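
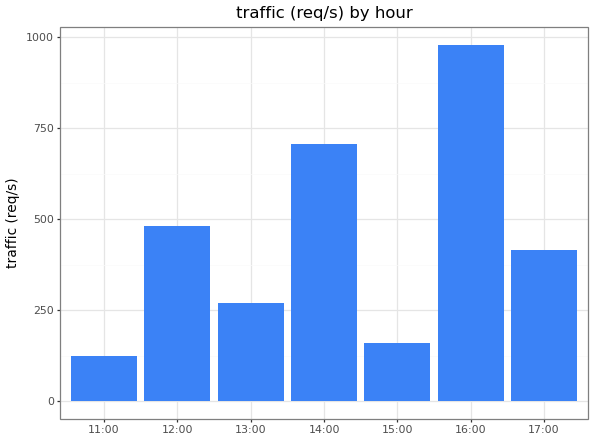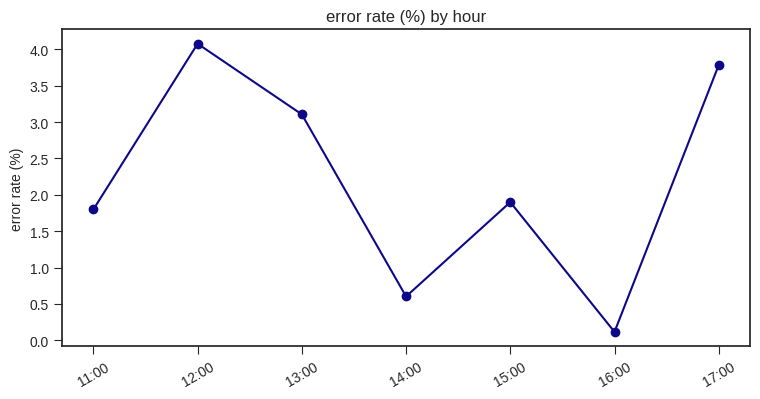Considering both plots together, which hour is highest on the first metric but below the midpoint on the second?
16:00

Chart 2 median error rate (%) ≈ 2; below-median hours: 11:00, 14:00, 16:00. Among those, 16:00 has the highest traffic (req/s) (≈ 1000).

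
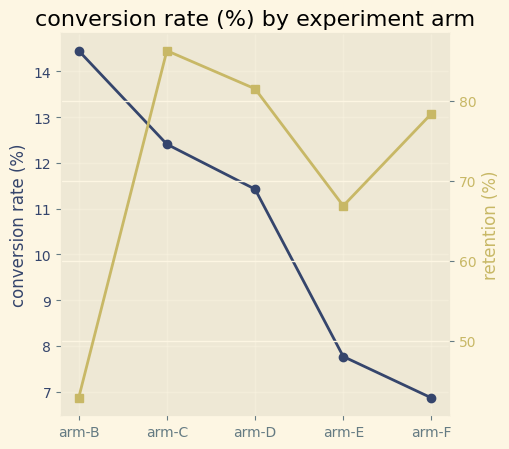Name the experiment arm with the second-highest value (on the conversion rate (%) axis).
arm-C

Top 3 (on the conversion rate (%) axis): arm-B ≈ 14, arm-C ≈ 12, arm-D ≈ 11.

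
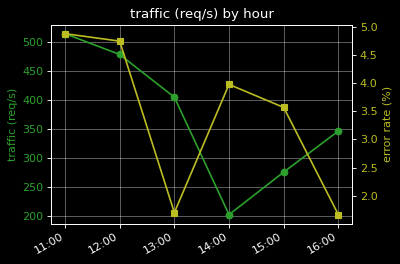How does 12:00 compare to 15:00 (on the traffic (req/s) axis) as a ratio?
12:00 ≈ 500, 15:00 ≈ 300; 500/300 ≈ 1.67.

≈ 1.67×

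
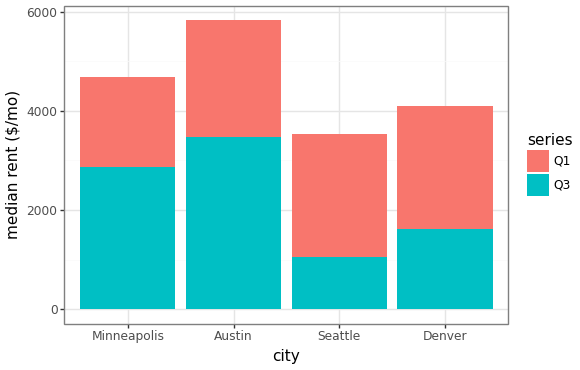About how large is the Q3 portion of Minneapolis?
Q3 top ≈ 3000, bottom ≈ 0; segment ≈ 3000.

≈ 3000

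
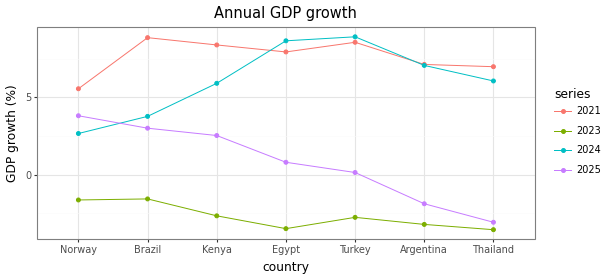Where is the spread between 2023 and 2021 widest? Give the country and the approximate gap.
Egypt: 2023 ≈ -4, 2021 ≈ 8 → gap ≈ 12. Next-largest (Turkey) is only ≈ 10.

Egypt, ≈ 12 %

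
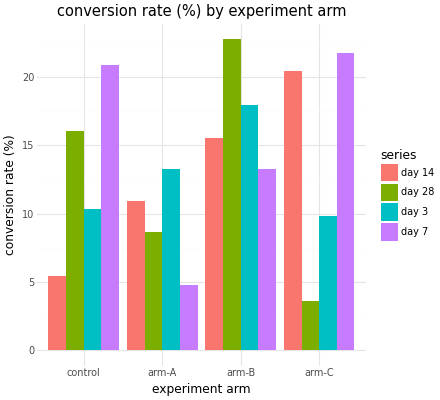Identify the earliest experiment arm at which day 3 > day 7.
arm-A

control: day 3 ≈ 10 vs day 7 ≈ 20 (not yet); arm-A: day 3 ≈ 14 vs day 7 ≈ 4 (first crossover).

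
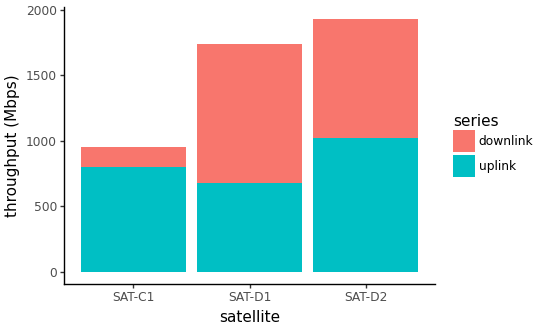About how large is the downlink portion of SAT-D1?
≈ 1200

downlink top ≈ 1800, bottom ≈ 600; segment ≈ 1200.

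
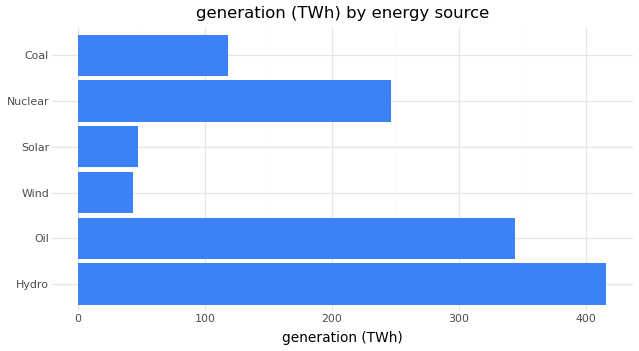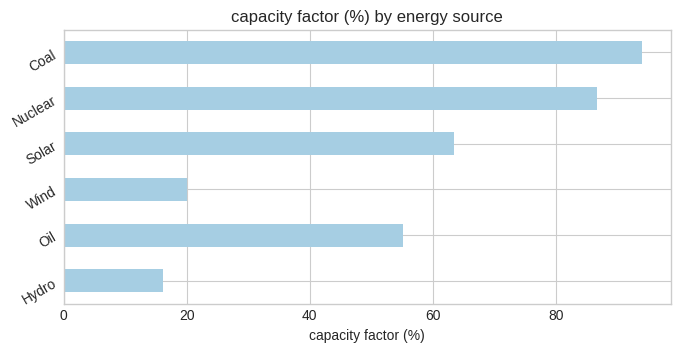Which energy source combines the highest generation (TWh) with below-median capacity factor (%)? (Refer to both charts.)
Chart 2 median capacity factor (%) ≈ 60; below-median energy sources: Hydro, Oil, Wind. Among those, Hydro has the highest generation (TWh) (≈ 400).

Hydro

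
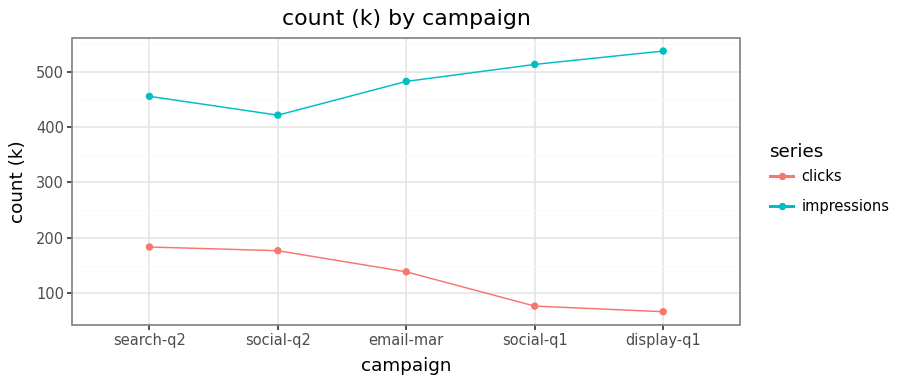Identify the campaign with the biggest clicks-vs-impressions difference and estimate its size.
display-q1, ≈ 500 k

display-q1: clicks ≈ 50, impressions ≈ 550 → gap ≈ 500. Next-largest (social-q1) is only ≈ 400.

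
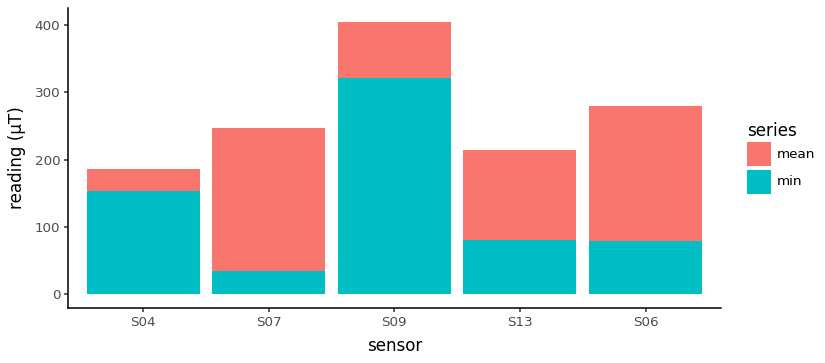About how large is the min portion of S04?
min top ≈ 150, bottom ≈ 0; segment ≈ 150.

≈ 150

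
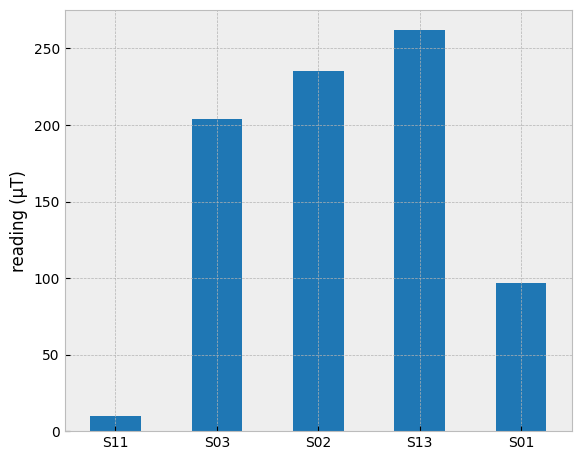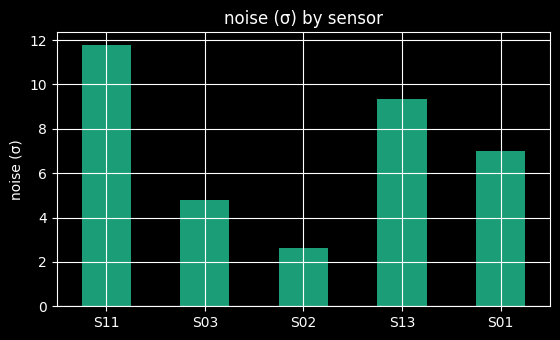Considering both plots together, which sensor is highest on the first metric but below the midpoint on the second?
S02

Chart 2 median noise (σ) ≈ 6; below-median sensors: S03, S02. Among those, S02 has the highest reading (µT) (≈ 225).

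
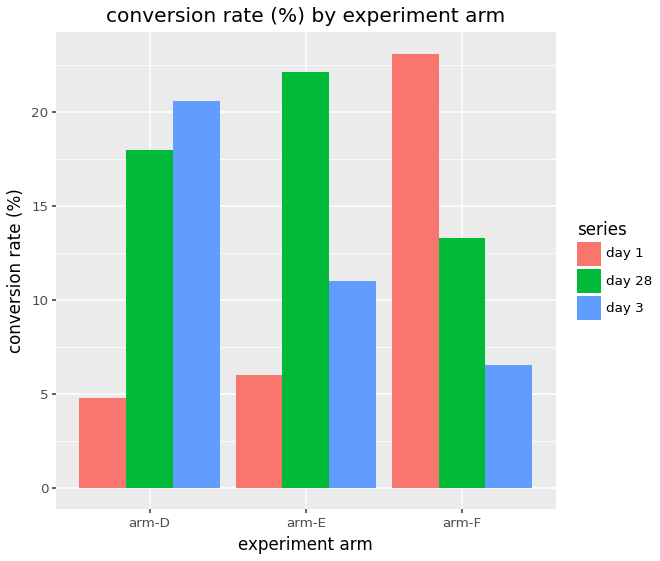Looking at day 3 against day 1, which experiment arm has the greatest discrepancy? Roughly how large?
arm-F: day 3 ≈ 6, day 1 ≈ 24 → gap ≈ 18. Next-largest (arm-D) is only ≈ 16.

arm-F, ≈ 18 %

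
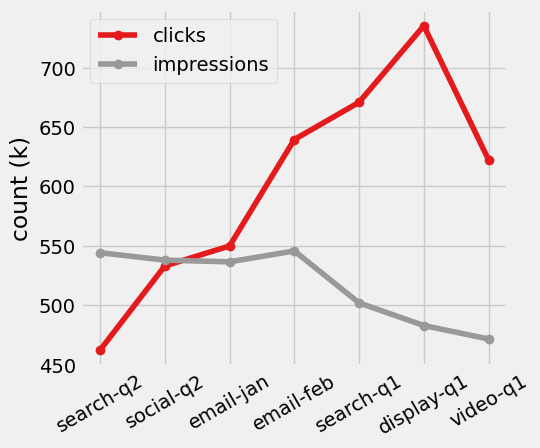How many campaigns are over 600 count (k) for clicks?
Above 600: email-feb, search-q1, display-q1, video-q1.

4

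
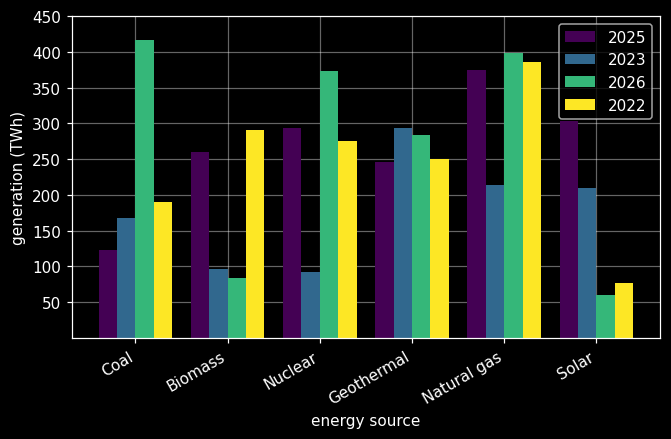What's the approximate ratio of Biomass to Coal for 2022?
Biomass ≈ 300, Coal ≈ 200; 300/200 ≈ 1.5.

≈ 1.5×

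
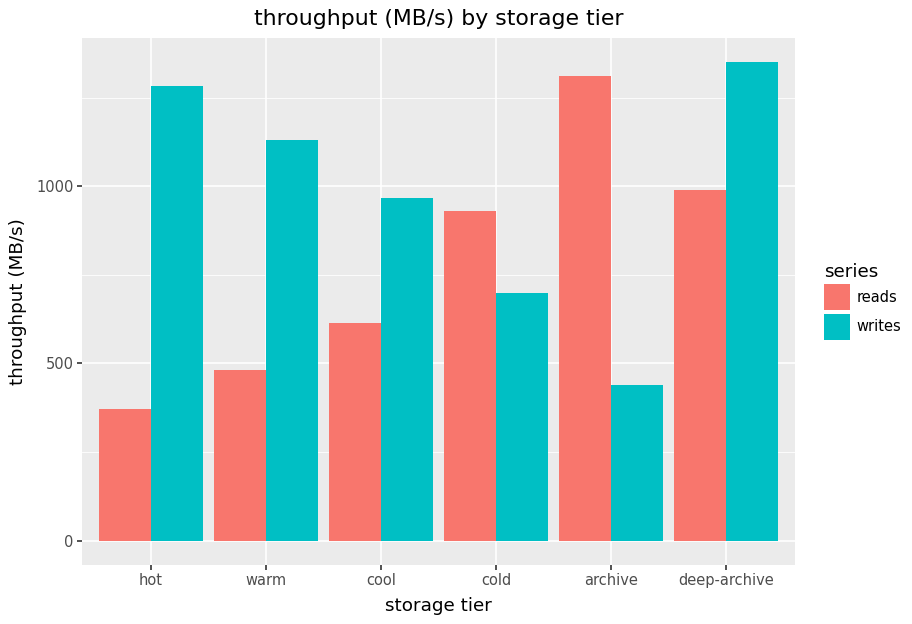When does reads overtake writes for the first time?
cool: reads ≈ 600 vs writes ≈ 1000 (not yet); cold: reads ≈ 1000 vs writes ≈ 600 (first crossover).

cold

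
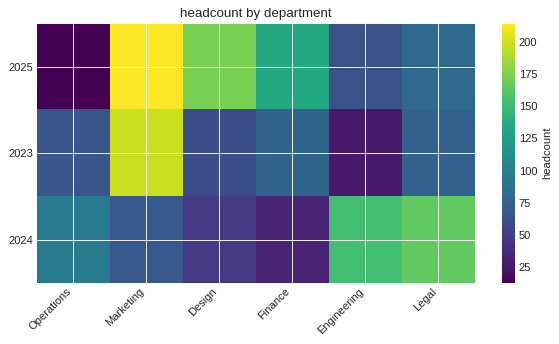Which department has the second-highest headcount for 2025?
Top 3 for 2025: Marketing ≈ 220, Design ≈ 180, Finance ≈ 140.

Design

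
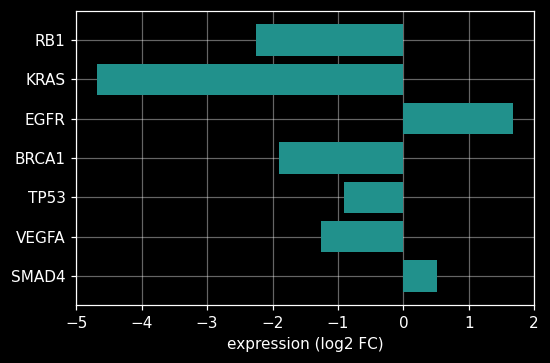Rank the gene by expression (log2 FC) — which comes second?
Top 3: EGFR ≈ 2, SMAD4 ≈ 1, TP53 ≈ -1.

SMAD4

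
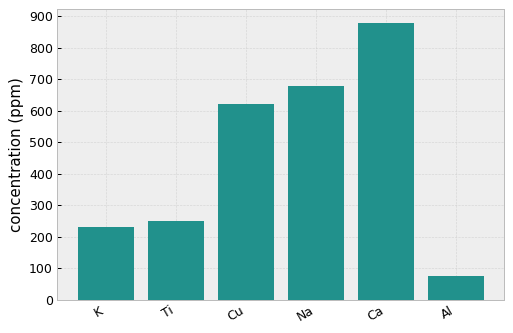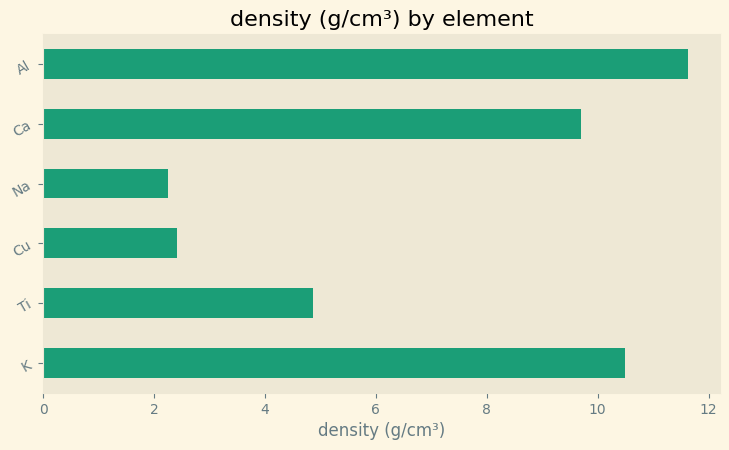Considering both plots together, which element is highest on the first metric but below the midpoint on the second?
Chart 2 median density (g/cm³) ≈ 8; below-median elements: Ti, Cu, Na. Among those, Na has the highest concentration (ppm) (≈ 700).

Na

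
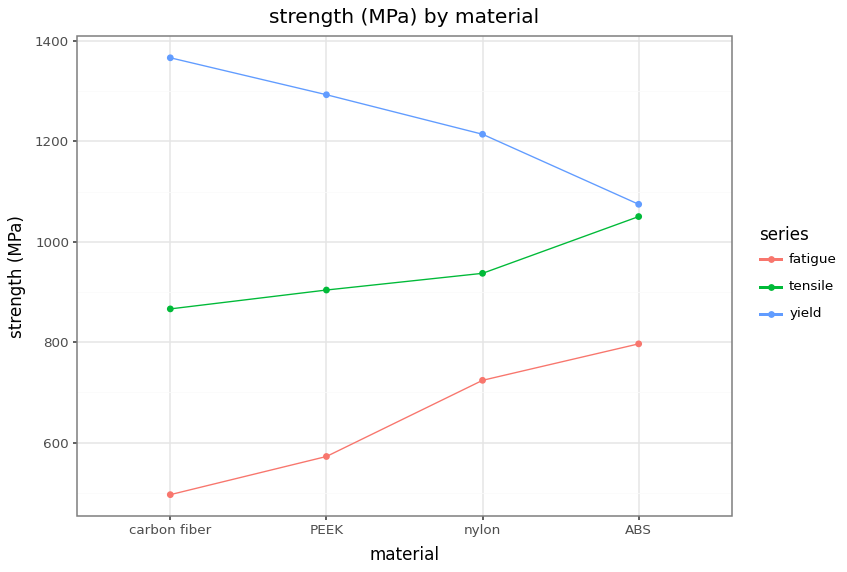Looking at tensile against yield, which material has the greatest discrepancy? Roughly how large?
carbon fiber: tensile ≈ 900, yield ≈ 1400 → gap ≈ 500. Next-largest (PEEK) is only ≈ 400.

carbon fiber, ≈ 500 MPa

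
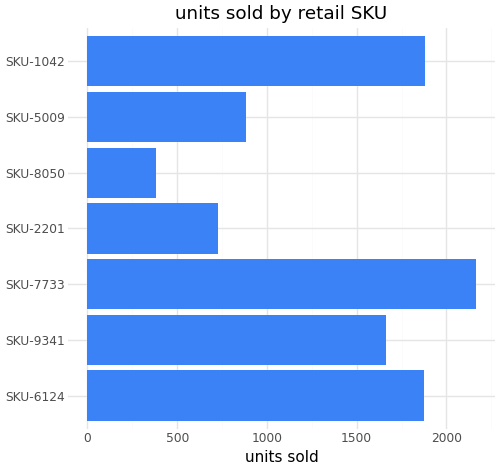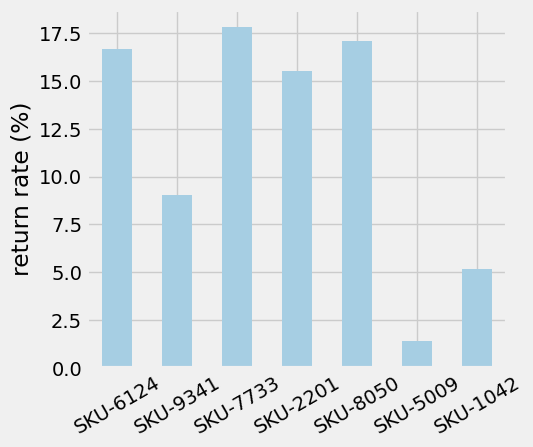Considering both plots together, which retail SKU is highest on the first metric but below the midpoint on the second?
Chart 2 median return rate (%) ≈ 16; below-median retail SKUs: SKU-9341, SKU-5009, SKU-1042. Among those, SKU-1042 has the highest units sold (≈ 1800).

SKU-1042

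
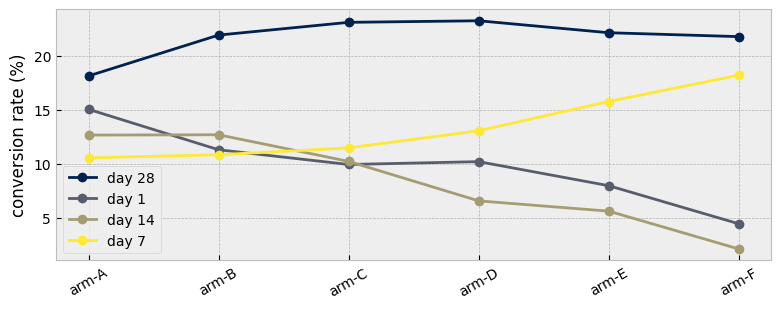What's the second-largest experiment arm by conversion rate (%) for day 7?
Top 3 for day 7: arm-F ≈ 18, arm-E ≈ 16, arm-D ≈ 14.

arm-E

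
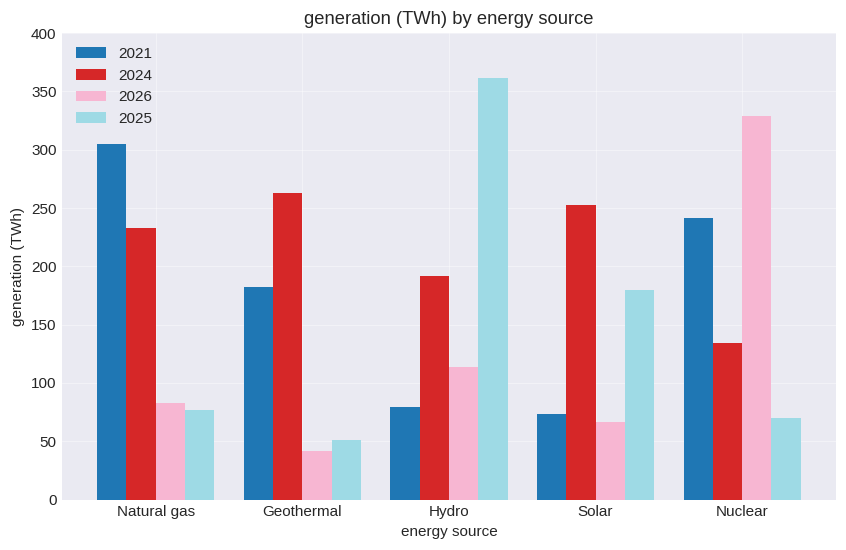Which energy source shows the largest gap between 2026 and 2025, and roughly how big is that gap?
Nuclear, ≈ 300 TWh

Nuclear: 2026 ≈ 350, 2025 ≈ 50 → gap ≈ 300. Next-largest (Hydro) is only ≈ 250.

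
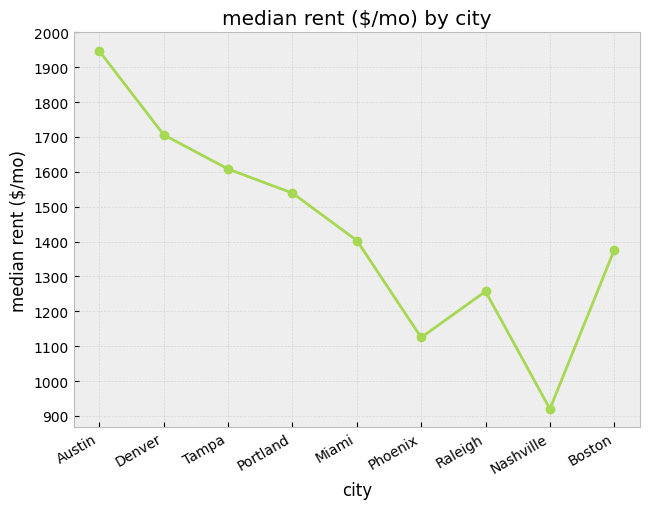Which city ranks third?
Tampa

Top 4: Austin ≈ 1900, Denver ≈ 1700, Tampa ≈ 1600, Portland ≈ 1500.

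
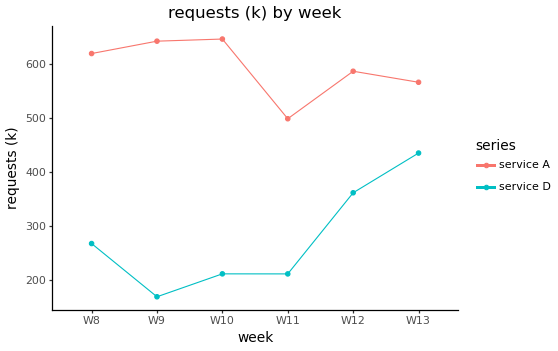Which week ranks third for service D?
Top 4 for service D: W13 ≈ 450, W12 ≈ 350, W8 ≈ 250, W10 ≈ 200.

W8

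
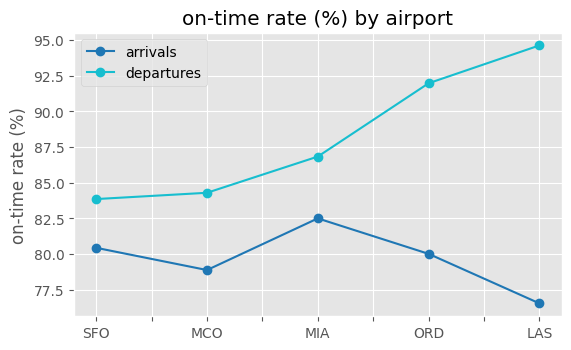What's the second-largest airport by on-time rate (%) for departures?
ORD

Top 3 for departures: LAS ≈ 94, ORD ≈ 92, MIA ≈ 86.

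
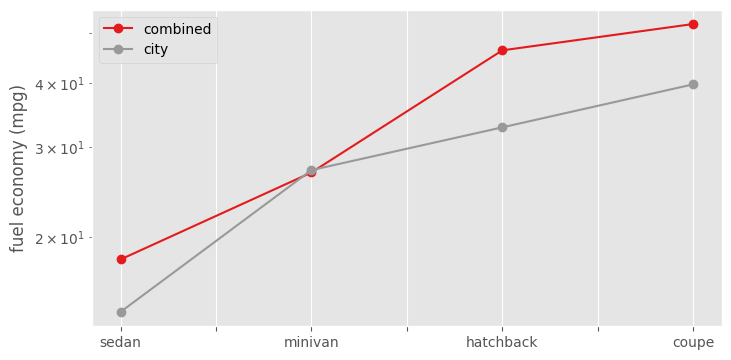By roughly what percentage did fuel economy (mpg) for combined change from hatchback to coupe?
hatchback ≈ 45, coupe ≈ 50; (50 − 45) / 45 ≈ +11.1%.

≈ +11.1%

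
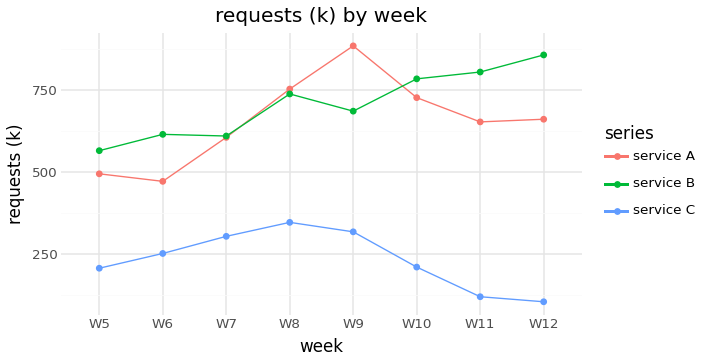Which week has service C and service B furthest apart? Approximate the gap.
W12: service C ≈ 100, service B ≈ 900 → gap ≈ 800. Next-largest (W11) is only ≈ 700.

W12, ≈ 800 k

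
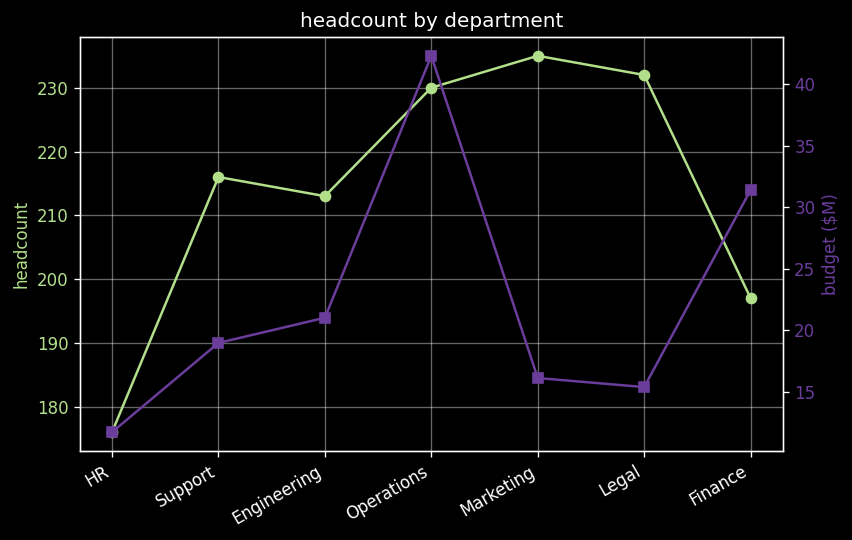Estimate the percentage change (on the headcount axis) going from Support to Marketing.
≈ +9.3%

Support ≈ 215, Marketing ≈ 235; (235 − 215) / 215 ≈ +9.3%.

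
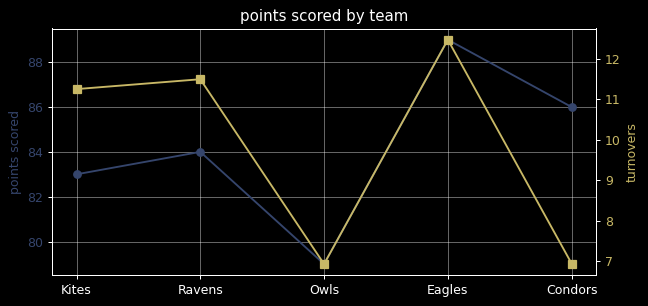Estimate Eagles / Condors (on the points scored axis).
Eagles ≈ 89, Condors ≈ 86; 89/86 ≈ 1.03.

≈ 1.03×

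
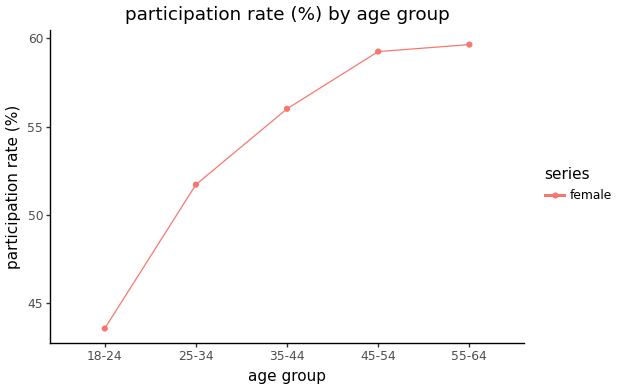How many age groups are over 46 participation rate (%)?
4

Above 46: 25-34, 35-44, 45-54, 55-64.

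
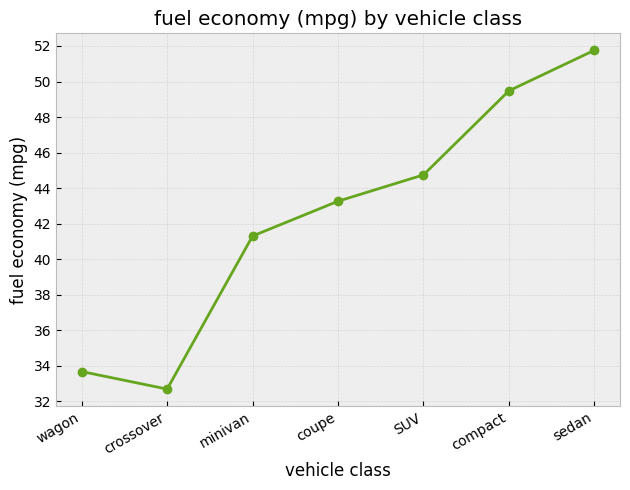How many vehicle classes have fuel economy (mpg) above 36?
5

Above 36: minivan, coupe, SUV, compact, sedan.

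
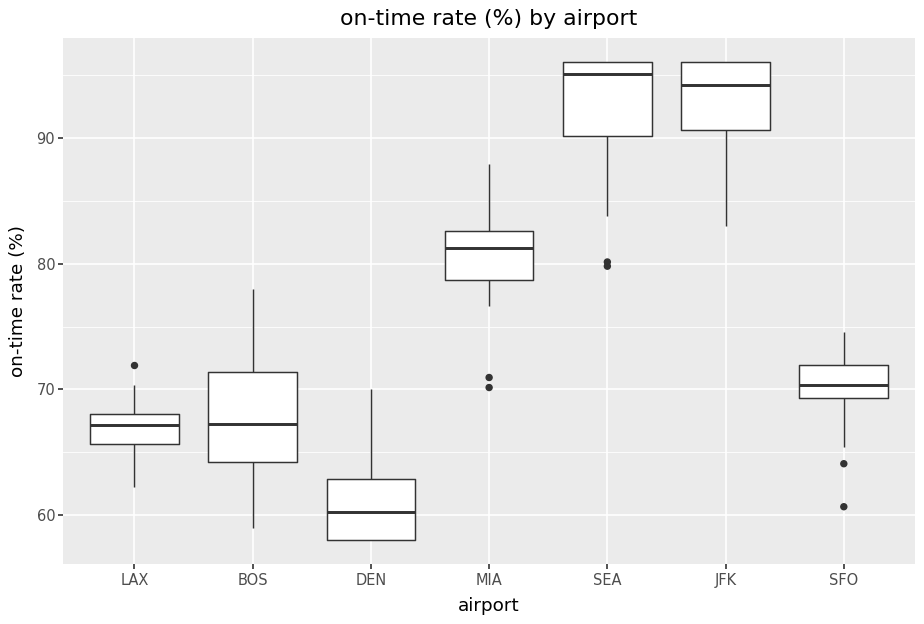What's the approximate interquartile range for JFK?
Q3 ≈ 95, Q1 ≈ 90; IQR ≈ 5.

≈ 5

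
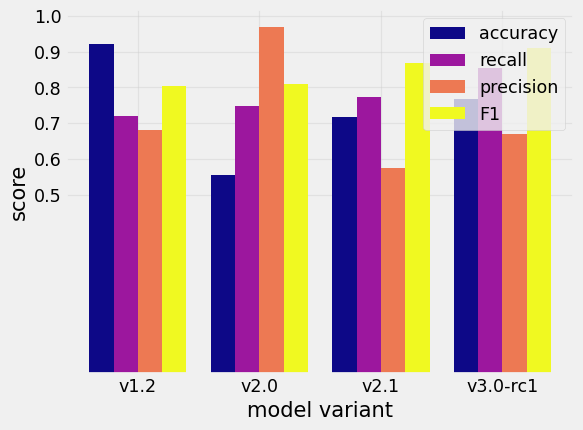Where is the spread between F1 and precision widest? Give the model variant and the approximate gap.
v2.1: F1 ≈ 0.9, precision ≈ 0.6 → gap ≈ 0.3. Next-largest (v3.0-rc1) is only ≈ 0.2.

v2.1, ≈ 0.3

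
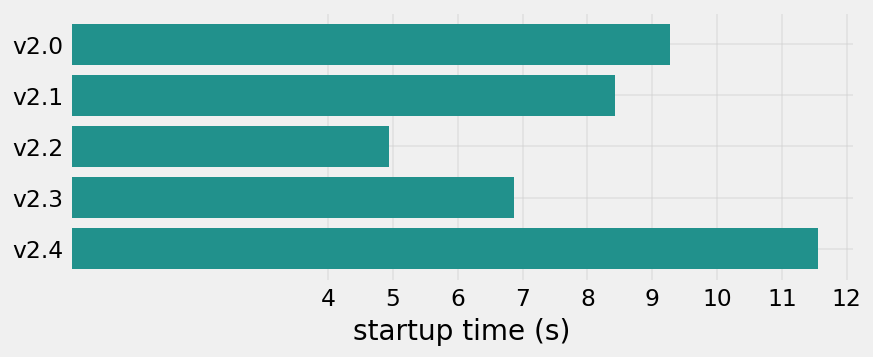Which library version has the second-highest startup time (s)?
v2.0

Top 3: v2.4 ≈ 12, v2.0 ≈ 9, v2.1 ≈ 8.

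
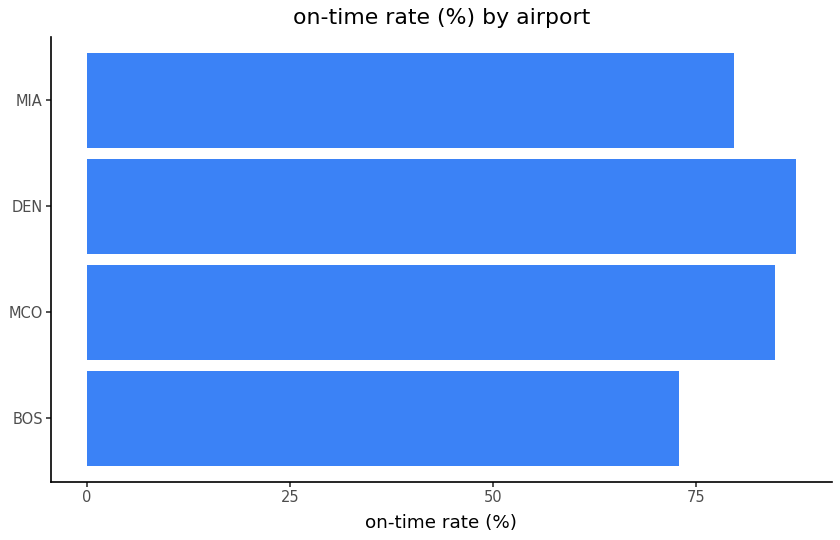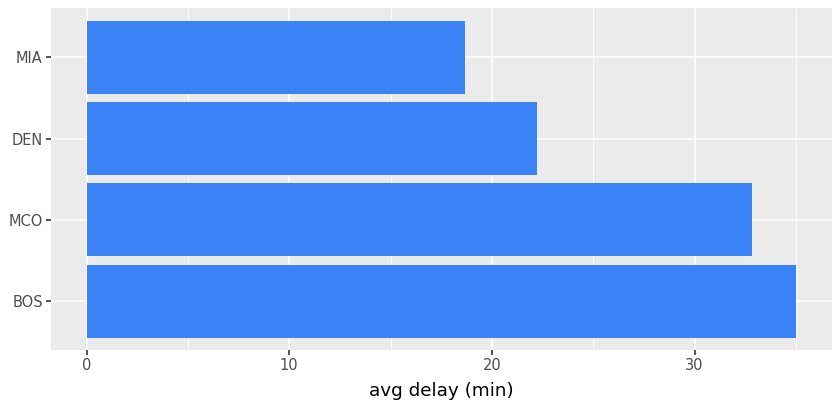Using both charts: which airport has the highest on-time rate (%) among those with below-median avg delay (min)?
DEN

Chart 2 median avg delay (min) ≈ 30; below-median airports: DEN, MIA. Among those, DEN has the highest on-time rate (%) (≈ 90).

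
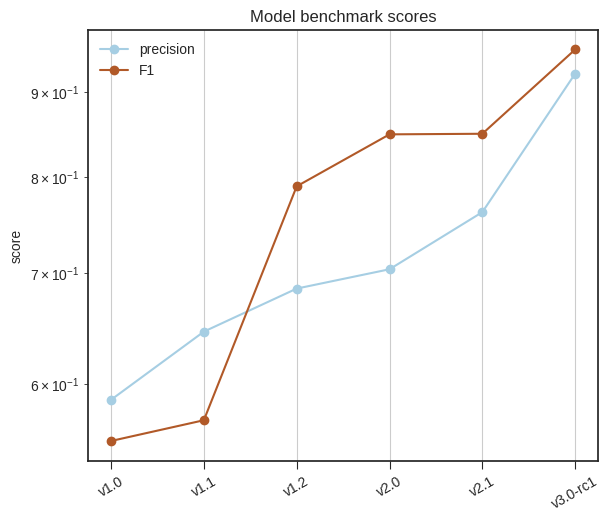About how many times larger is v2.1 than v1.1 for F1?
≈ 1.55×

v2.1 ≈ 0.85, v1.1 ≈ 0.55; 0.85/0.55 ≈ 1.55.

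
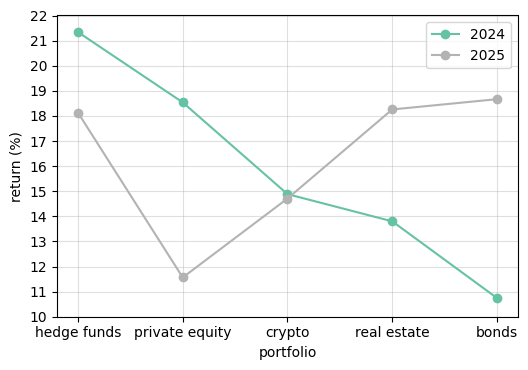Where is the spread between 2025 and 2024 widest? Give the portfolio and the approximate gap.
bonds, ≈ 8 %

bonds: 2025 ≈ 19, 2024 ≈ 11 → gap ≈ 8. Next-largest (private equity) is only ≈ 7.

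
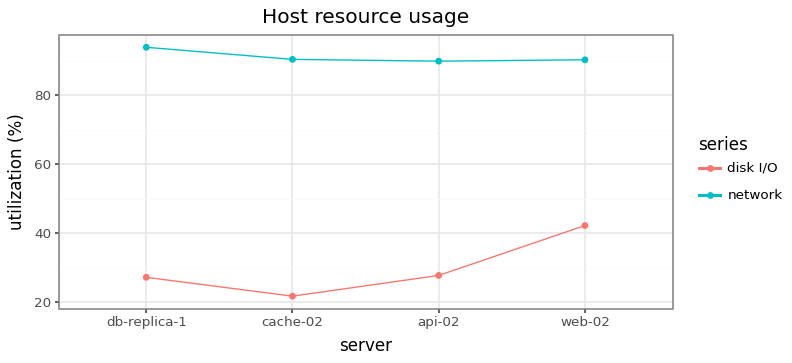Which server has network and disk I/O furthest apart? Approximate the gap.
cache-02: network ≈ 90, disk I/O ≈ 20 → gap ≈ 70. Next-largest (db-replica-1) is only ≈ 60.

cache-02, ≈ 70 %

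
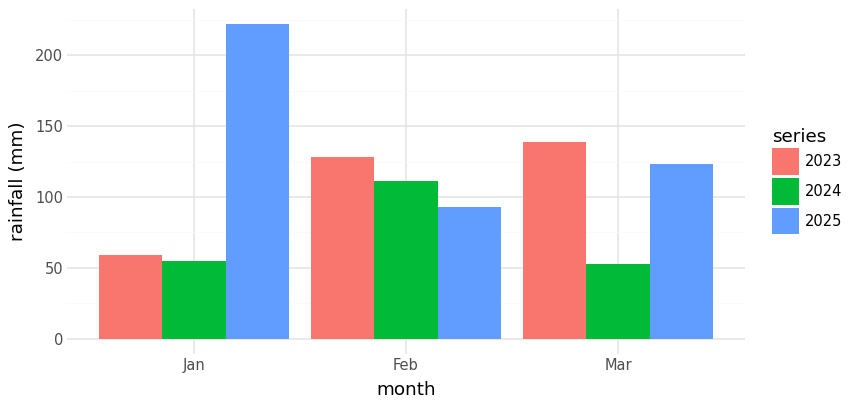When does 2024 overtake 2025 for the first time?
Jan: 2024 ≈ 60 vs 2025 ≈ 220 (not yet); Feb: 2024 ≈ 120 vs 2025 ≈ 100 (first crossover).

Feb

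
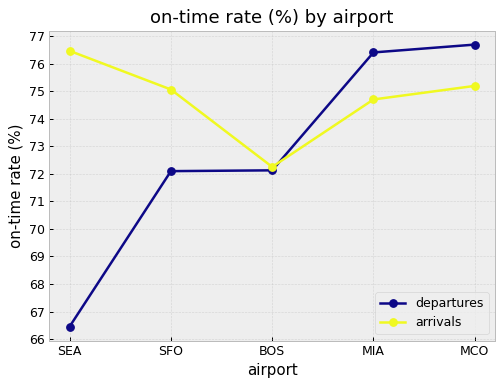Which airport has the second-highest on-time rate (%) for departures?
Top 3 for departures: MCO ≈ 77, MIA ≈ 76, BOS ≈ 72.

MIA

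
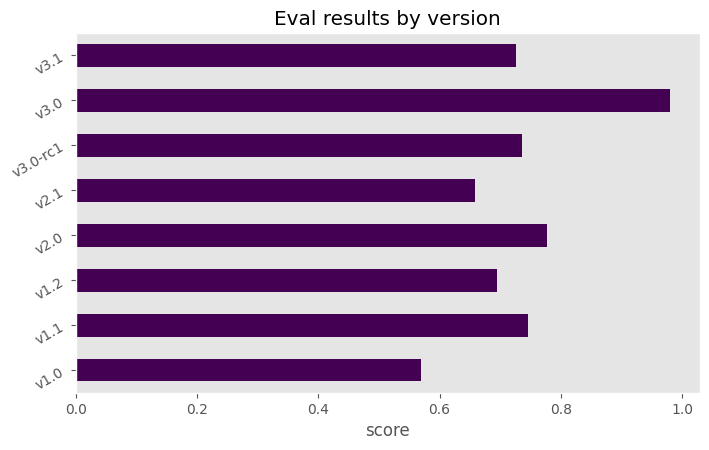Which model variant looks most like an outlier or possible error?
v3.0 ≈ 1.0; the rest sit between ≈ 0.6 and ≈ 0.8.

v3.0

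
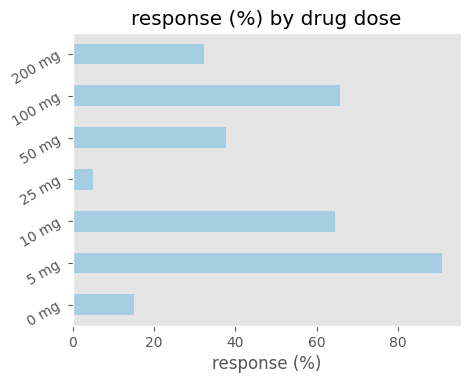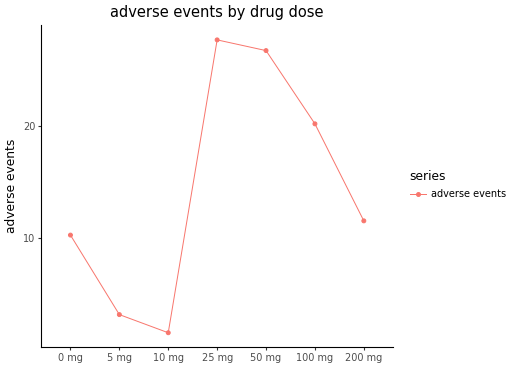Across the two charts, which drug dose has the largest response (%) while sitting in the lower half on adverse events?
Chart 2 median adverse events ≈ 10; below-median drug doses: 0 mg, 5 mg, 10 mg. Among those, 5 mg has the highest response (%) (≈ 90).

5 mg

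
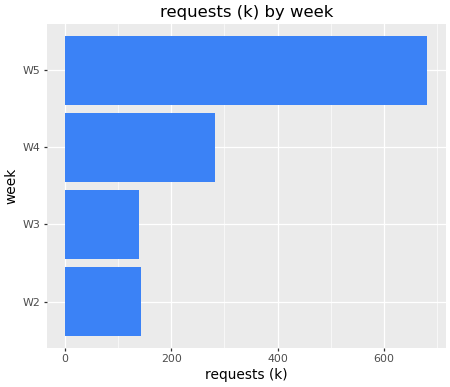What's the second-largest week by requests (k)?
Top 3: W5 ≈ 700, W4 ≈ 300, W2 ≈ 100.

W4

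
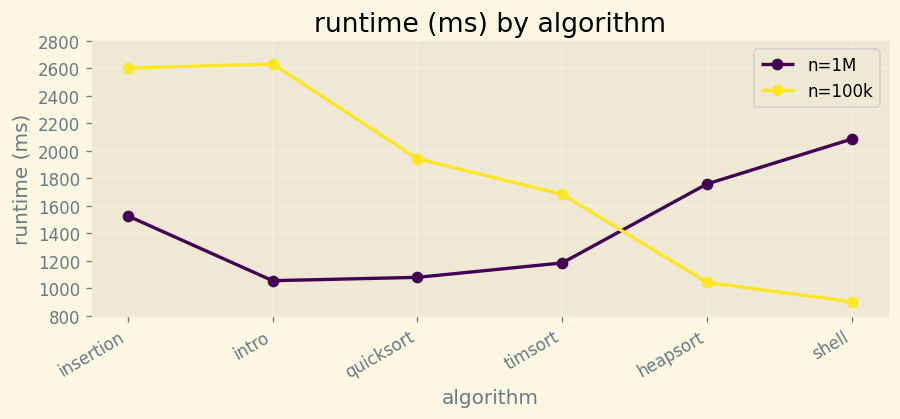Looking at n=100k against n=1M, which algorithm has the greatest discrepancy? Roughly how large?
intro: n=100k ≈ 2600, n=1M ≈ 1000 → gap ≈ 1600. Next-largest (shell) is only ≈ 1000.

intro, ≈ 1600 ms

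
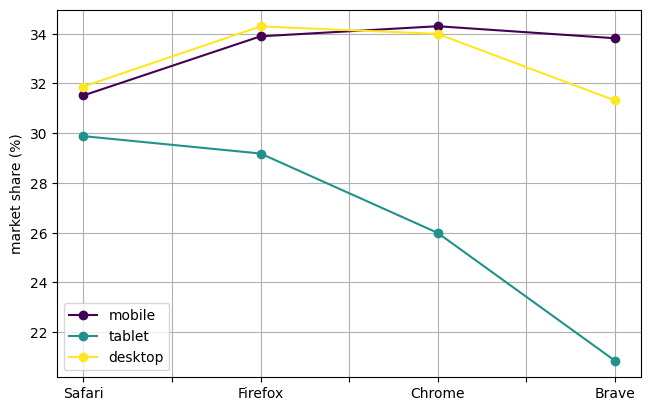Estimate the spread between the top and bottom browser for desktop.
≈ 2

Max Firefox ≈ 34, min Brave ≈ 32; range ≈ 2.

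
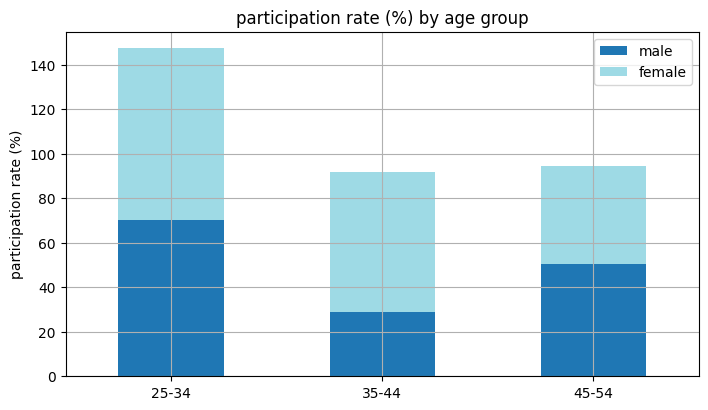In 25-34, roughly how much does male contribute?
male top ≈ 80, bottom ≈ 0; segment ≈ 80.

≈ 80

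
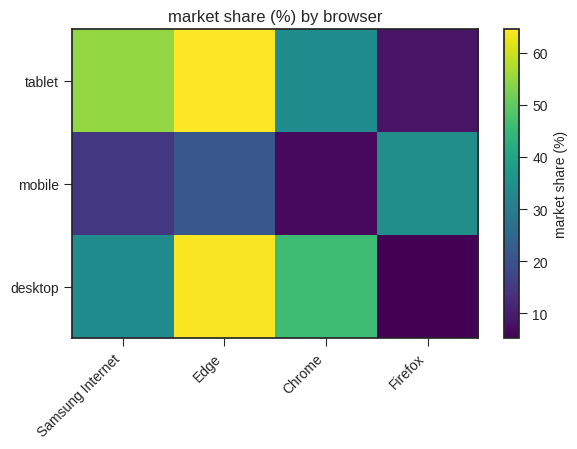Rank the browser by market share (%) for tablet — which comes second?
Samsung Internet

Top 3 for tablet: Edge ≈ 65, Samsung Internet ≈ 55, Chrome ≈ 35.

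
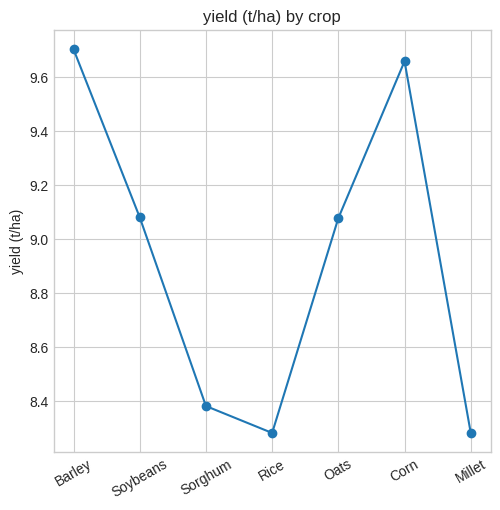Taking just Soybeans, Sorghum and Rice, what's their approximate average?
(9.0 + 8.4 + 8.2) / 3 ≈ 8.53.

≈ 8.53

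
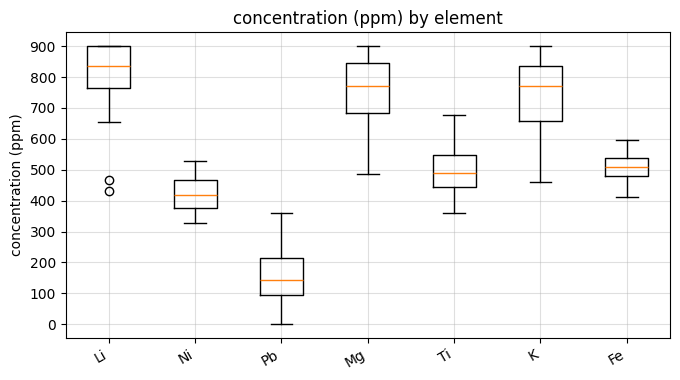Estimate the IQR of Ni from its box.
Q3 ≈ 500, Q1 ≈ 400; IQR ≈ 100.

≈ 100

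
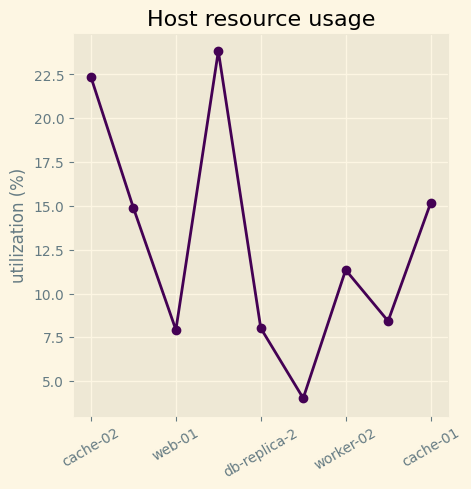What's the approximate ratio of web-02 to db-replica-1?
web-02 ≈ 14, db-replica-1 ≈ 8; 14/8 ≈ 1.75.

≈ 1.75×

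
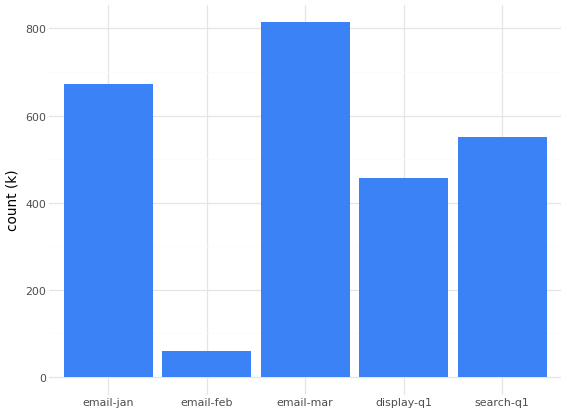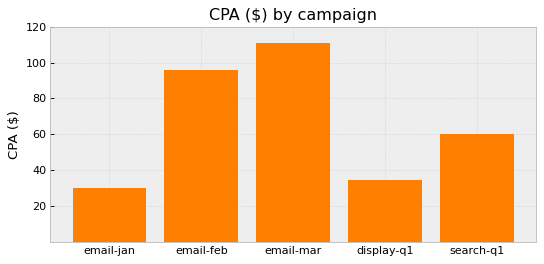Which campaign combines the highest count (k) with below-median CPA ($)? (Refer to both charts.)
Chart 2 median CPA ($) ≈ 60; below-median campaigns: email-jan, display-q1. Among those, email-jan has the highest count (k) (≈ 700).

email-jan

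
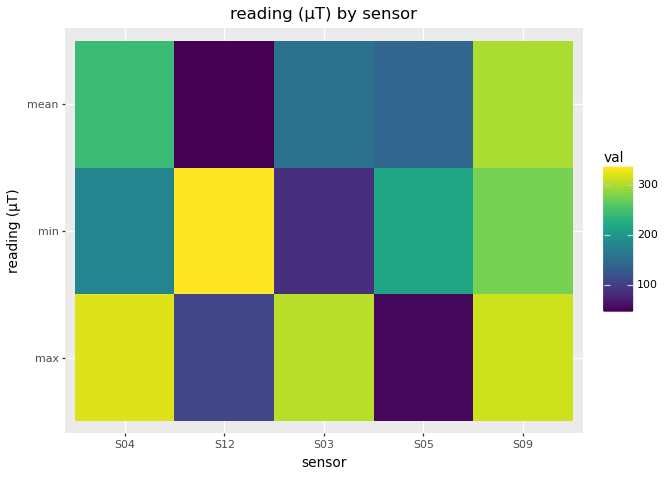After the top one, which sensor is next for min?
S09

Top 3 for min: S12 ≈ 325, S09 ≈ 275, S05 ≈ 225.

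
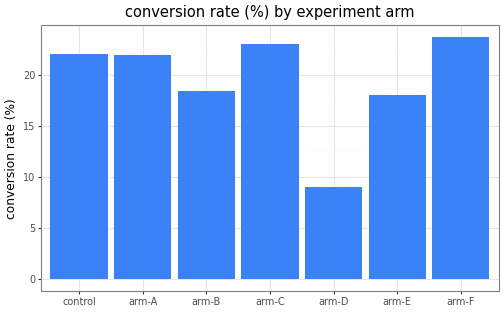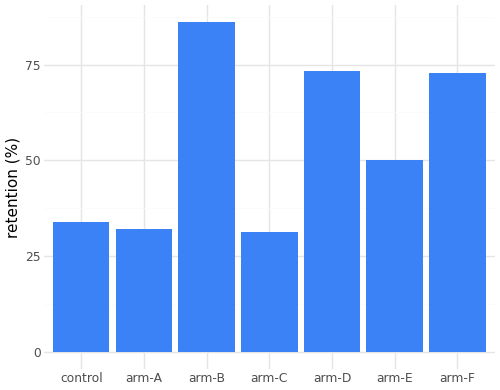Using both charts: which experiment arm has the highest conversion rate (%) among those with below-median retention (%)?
arm-C

Chart 2 median retention (%) ≈ 50; below-median experiment arms: control, arm-A, arm-C. Among those, arm-C has the highest conversion rate (%) (≈ 25).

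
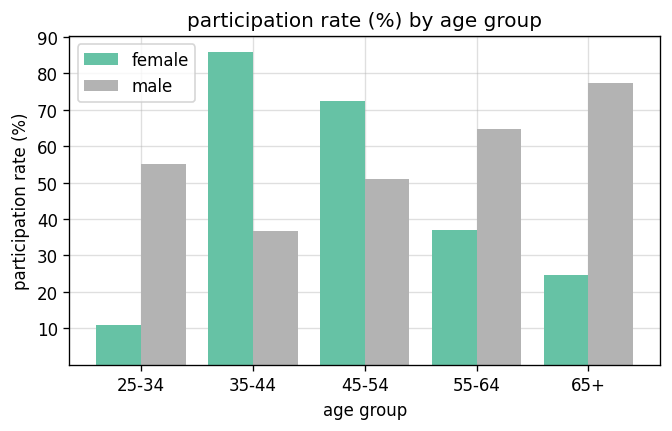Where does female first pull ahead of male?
25-34: female ≈ 10 vs male ≈ 60 (not yet); 35-44: female ≈ 90 vs male ≈ 40 (first crossover).

35-44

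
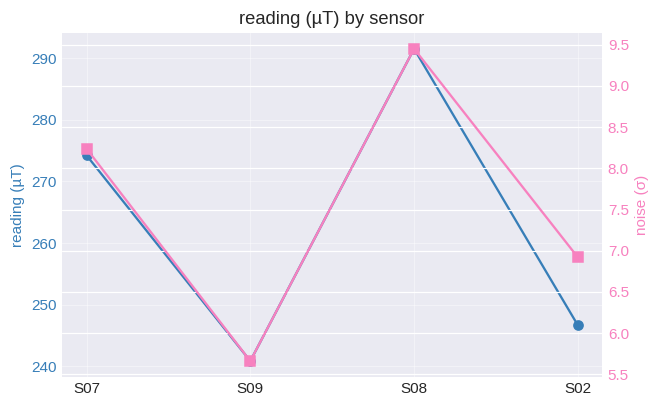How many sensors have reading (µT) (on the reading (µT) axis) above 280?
Above 280: S08.

1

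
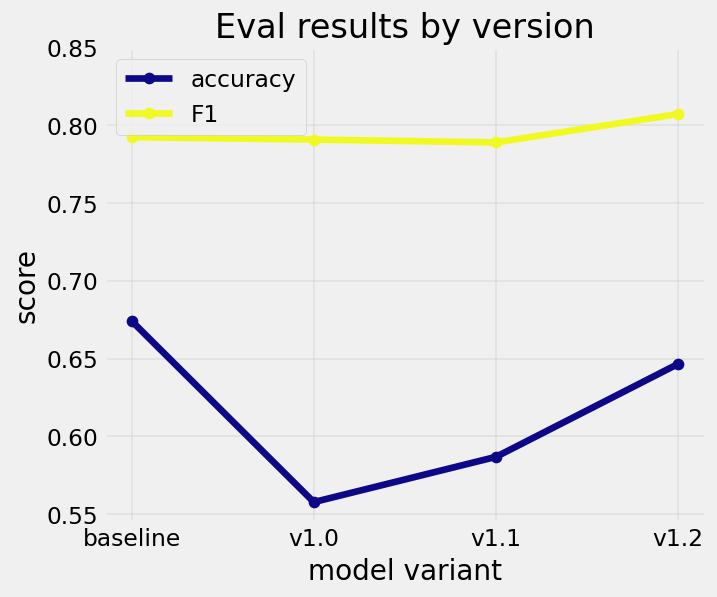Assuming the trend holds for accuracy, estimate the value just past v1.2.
Last three: 0.55, 0.60, 0.65 → slope ≈ 0.05/step → next ≈ 0.7.

≈ 0.7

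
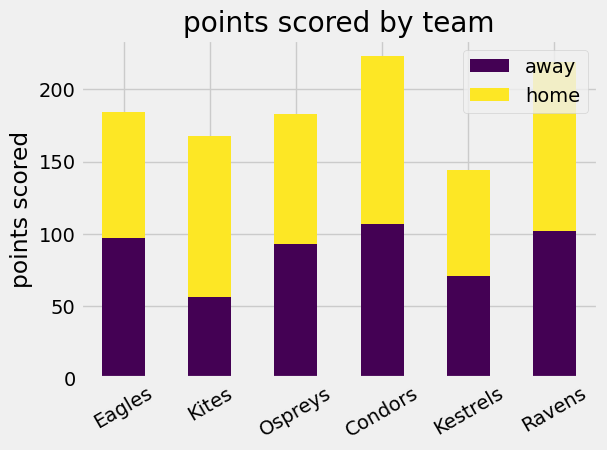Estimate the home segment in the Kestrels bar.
home top ≈ 140, bottom ≈ 80; segment ≈ 60.

≈ 60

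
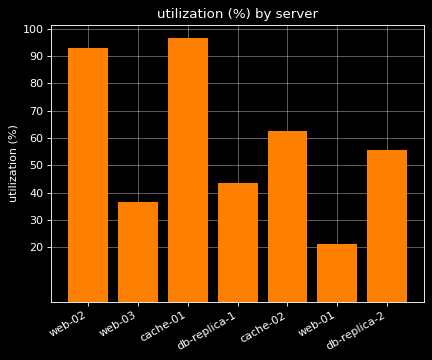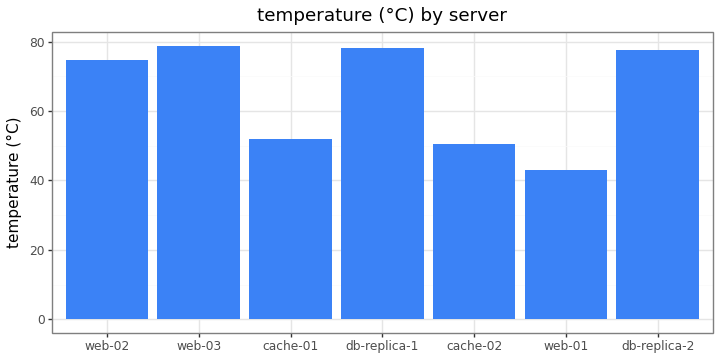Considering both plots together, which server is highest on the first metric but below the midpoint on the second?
Chart 2 median temperature (°C) ≈ 70; below-median servers: cache-01, cache-02, web-01. Among those, cache-01 has the highest utilization (%) (≈ 100).

cache-01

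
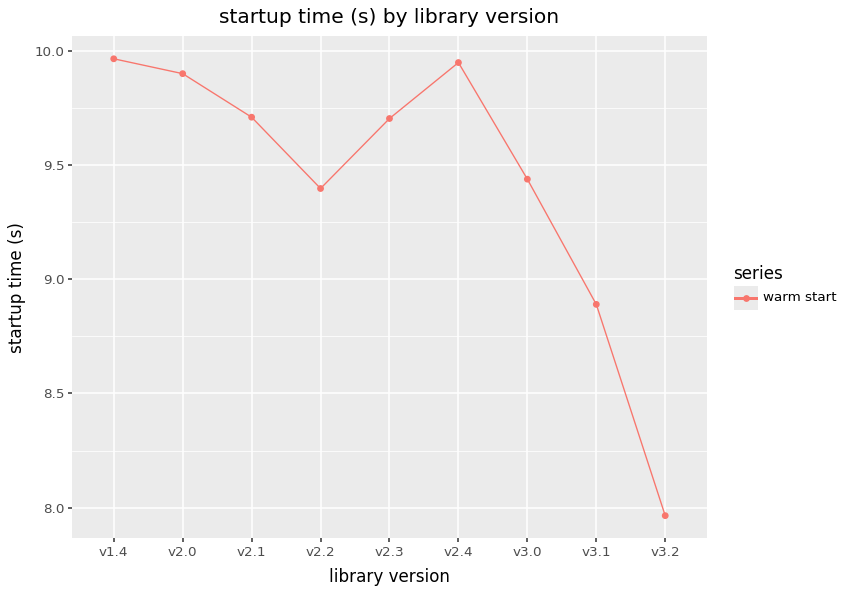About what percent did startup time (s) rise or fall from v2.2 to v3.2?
≈ -14.9%

v2.2 ≈ 9.4, v3.2 ≈ 8.0; (8.0 − 9.4) / 9.4 ≈ -14.9%.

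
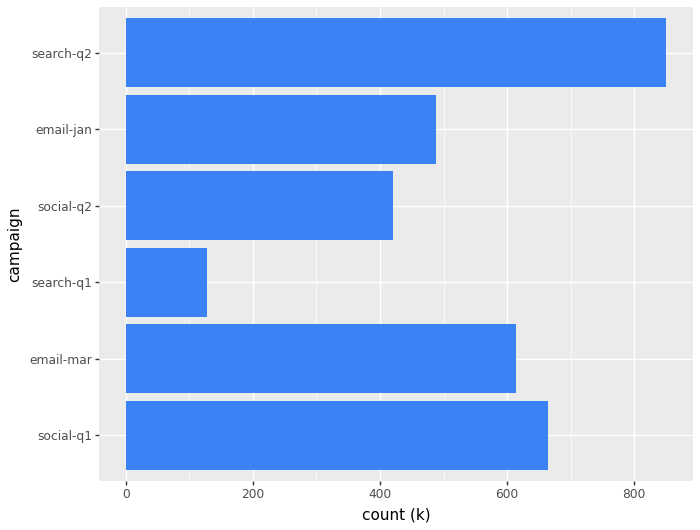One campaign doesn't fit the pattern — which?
search-q1

search-q1 ≈ 100; the rest sit between ≈ 400 and ≈ 800.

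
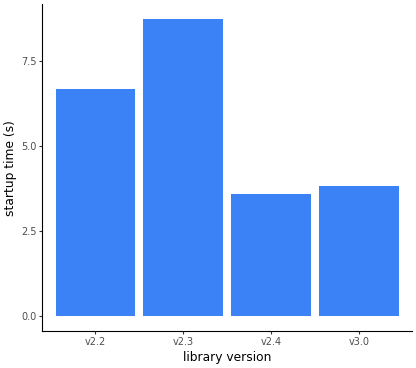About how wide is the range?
Max v2.3 ≈ 9, min v2.4 ≈ 4; range ≈ 5.

≈ 5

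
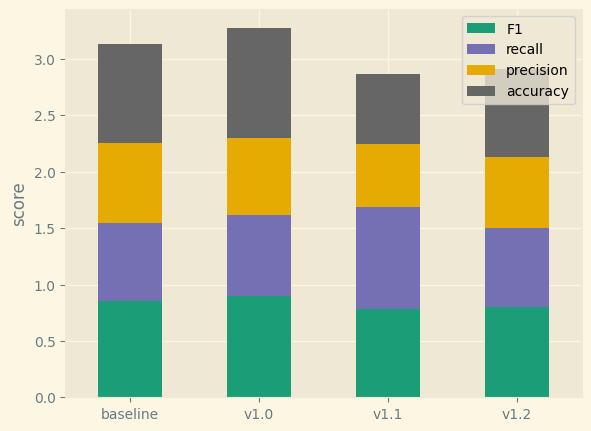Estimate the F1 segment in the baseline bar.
≈ 1.0

F1 top ≈ 1.0, bottom ≈ 0.0; segment ≈ 1.0.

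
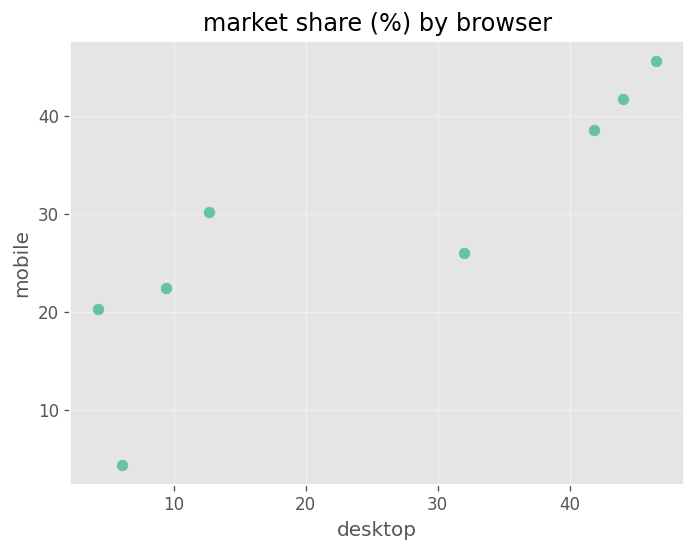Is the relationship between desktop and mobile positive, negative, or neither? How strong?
Points are positively correlated; strong (|r| ≈ 0.9).

positive, strong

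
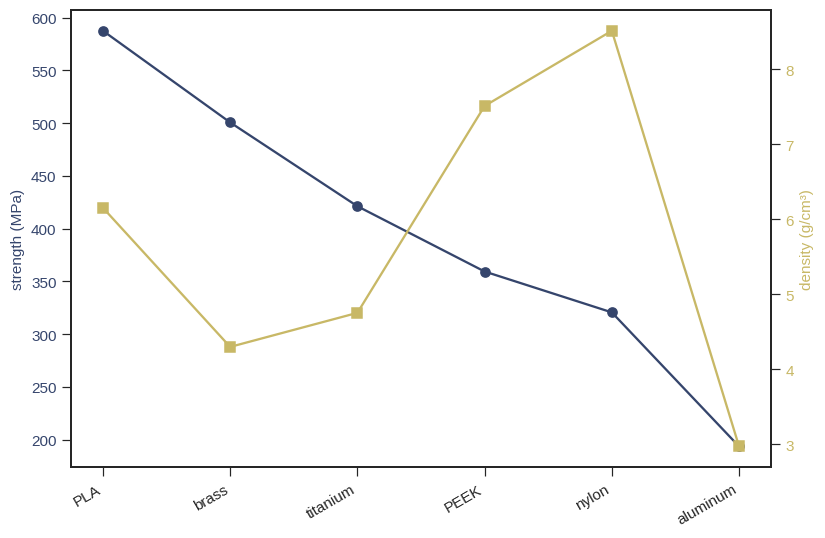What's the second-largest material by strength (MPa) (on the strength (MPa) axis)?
Top 3 (on the strength (MPa) axis): PLA ≈ 600, brass ≈ 500, titanium ≈ 400.

brass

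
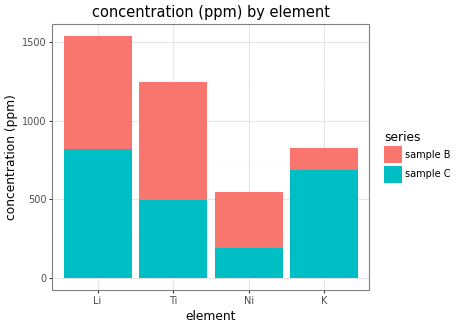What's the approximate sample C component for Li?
sample C top ≈ 800, bottom ≈ 0; segment ≈ 800.

≈ 800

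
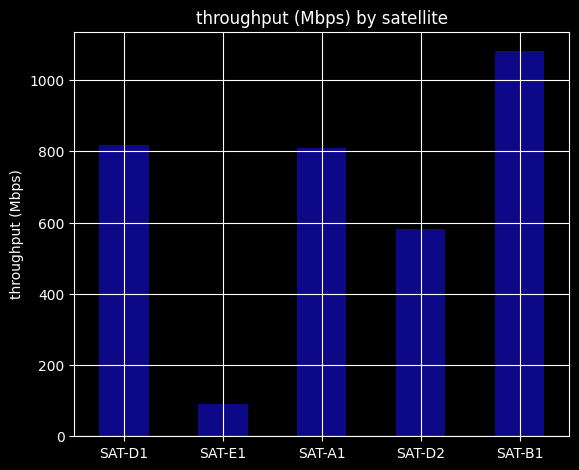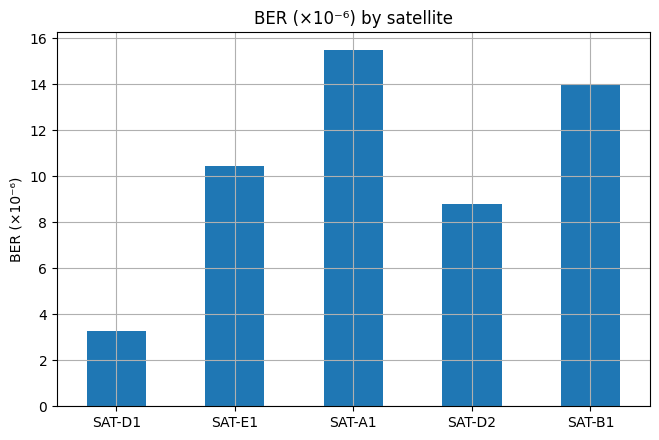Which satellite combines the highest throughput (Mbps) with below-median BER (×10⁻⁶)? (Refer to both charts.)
Chart 2 median BER (×10⁻⁶) ≈ 10; below-median satellites: SAT-D1, SAT-D2. Among those, SAT-D1 has the highest throughput (Mbps) (≈ 800).

SAT-D1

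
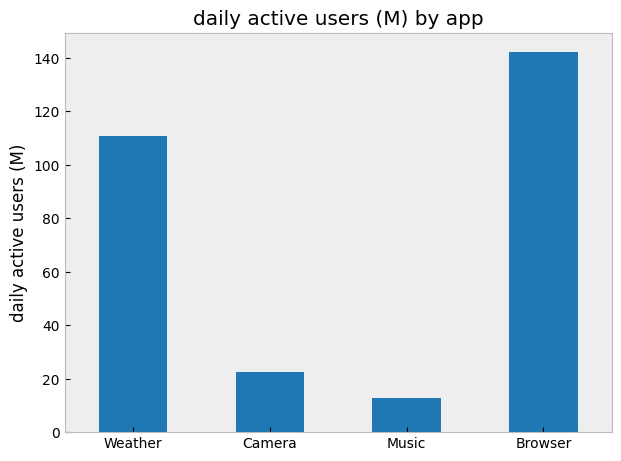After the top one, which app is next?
Weather

Top 3: Browser ≈ 140, Weather ≈ 120, Camera ≈ 20.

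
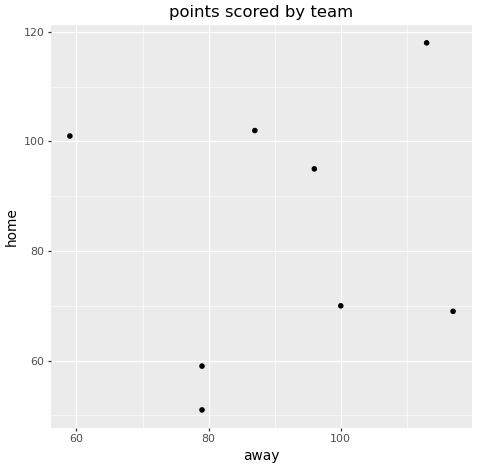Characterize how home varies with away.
no clear correlation

Points are roughly uncorrelated; weak (|r| ≈ 0.1).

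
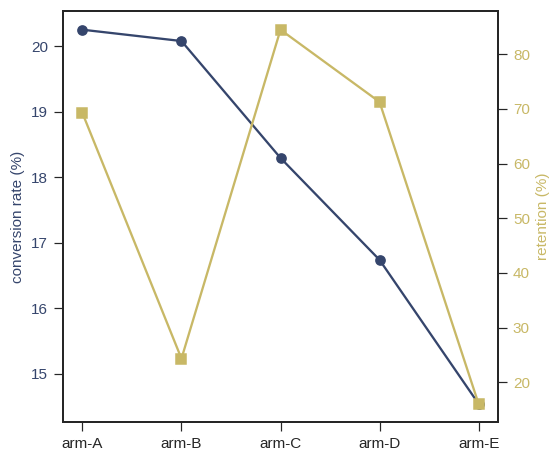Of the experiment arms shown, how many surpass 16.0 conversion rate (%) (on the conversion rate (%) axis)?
Above 16.0: arm-A, arm-B, arm-C, arm-D.

4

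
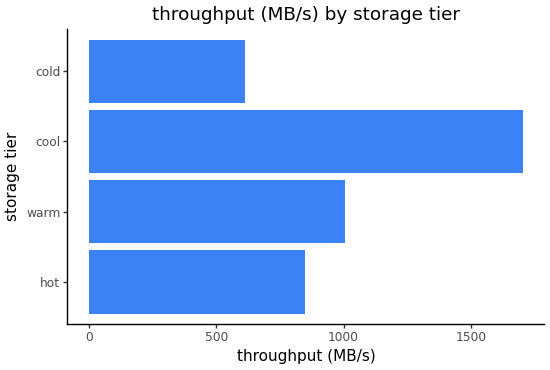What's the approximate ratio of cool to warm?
≈ 1.8×

cool ≈ 1800, warm ≈ 1000; 1800/1000 ≈ 1.8.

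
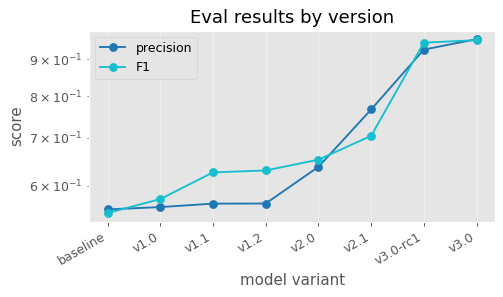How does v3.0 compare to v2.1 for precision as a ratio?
v3.0 ≈ 0.95, v2.1 ≈ 0.75; 0.95/0.75 ≈ 1.27.

≈ 1.27×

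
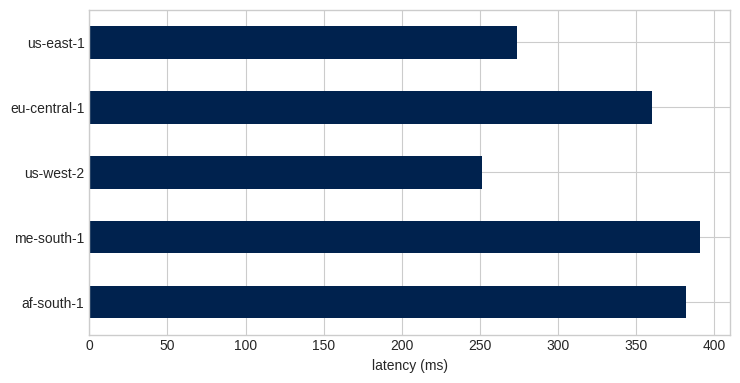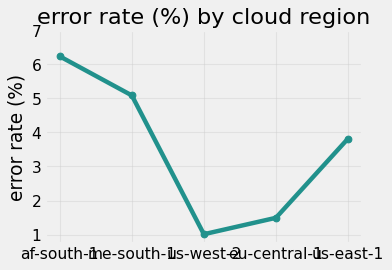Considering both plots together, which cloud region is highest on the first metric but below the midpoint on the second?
eu-central-1

Chart 2 median error rate (%) ≈ 4; below-median cloud regions: us-west-2, eu-central-1. Among those, eu-central-1 has the highest latency (ms) (≈ 350).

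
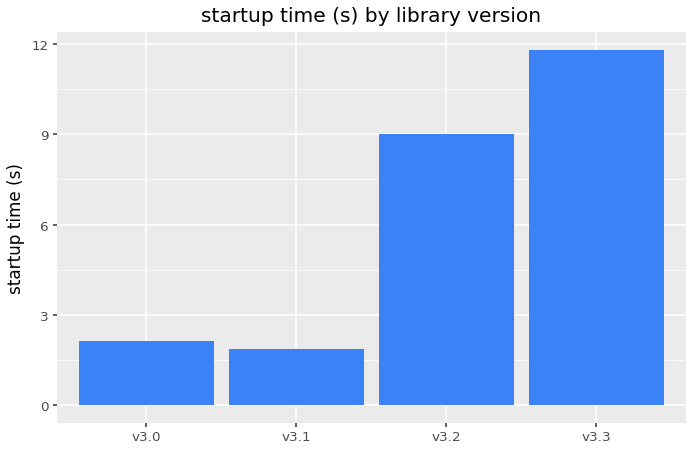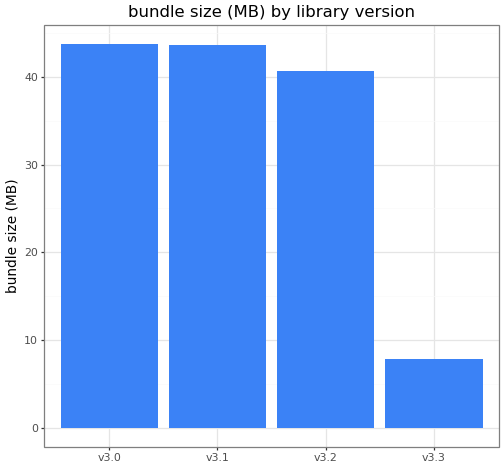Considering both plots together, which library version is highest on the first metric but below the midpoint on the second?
v3.3

Chart 2 median bundle size (MB) ≈ 40; below-median library versions: v3.2, v3.3. Among those, v3.3 has the highest startup time (s) (≈ 12).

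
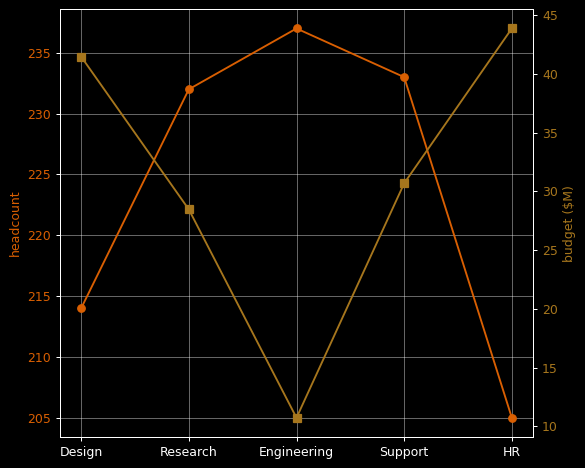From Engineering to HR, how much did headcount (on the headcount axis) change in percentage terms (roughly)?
Engineering ≈ 235, HR ≈ 205; (205 − 235) / 235 ≈ -12.8%.

≈ -12.8%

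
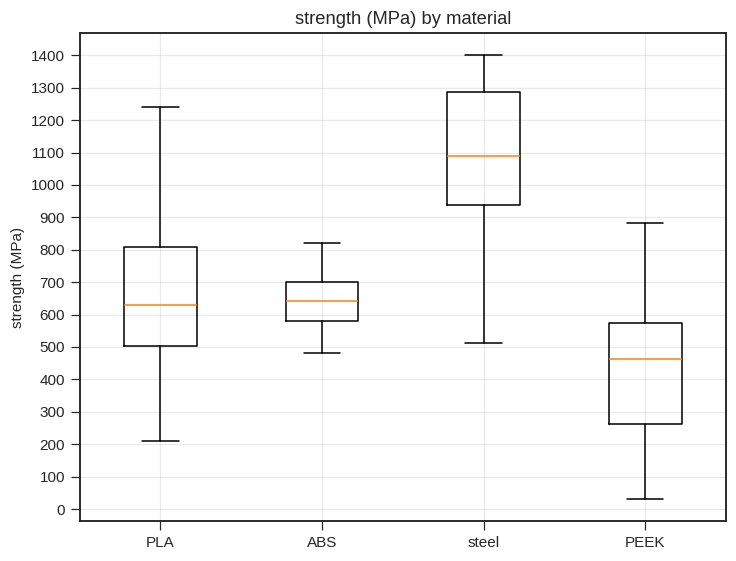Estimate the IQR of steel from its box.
≈ 400

Q3 ≈ 1300, Q1 ≈ 900; IQR ≈ 400.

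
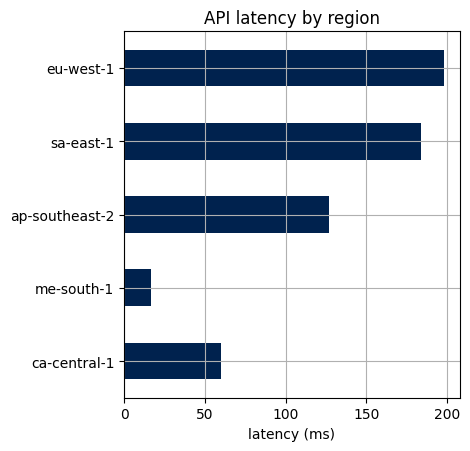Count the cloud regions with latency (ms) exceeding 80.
Above 80: ap-southeast-2, sa-east-1, eu-west-1.

3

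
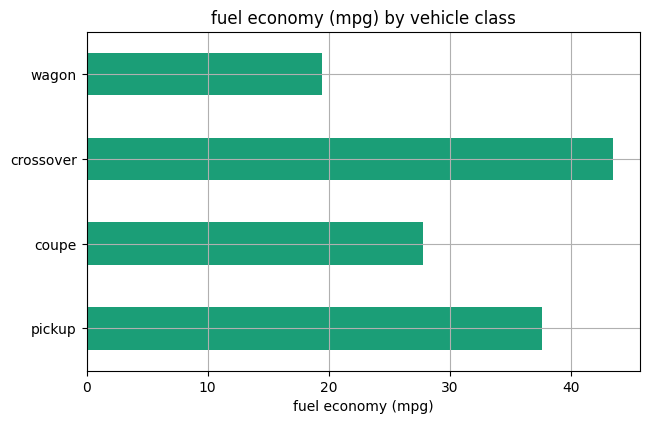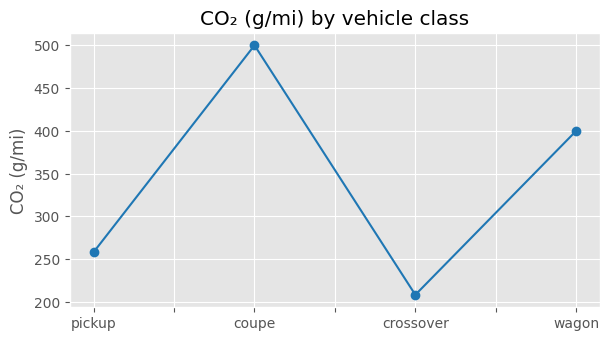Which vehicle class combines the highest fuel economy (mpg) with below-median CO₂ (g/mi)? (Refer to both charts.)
Chart 2 median CO₂ (g/mi) ≈ 350; below-median vehicle classes: pickup, crossover. Among those, crossover has the highest fuel economy (mpg) (≈ 45).

crossover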